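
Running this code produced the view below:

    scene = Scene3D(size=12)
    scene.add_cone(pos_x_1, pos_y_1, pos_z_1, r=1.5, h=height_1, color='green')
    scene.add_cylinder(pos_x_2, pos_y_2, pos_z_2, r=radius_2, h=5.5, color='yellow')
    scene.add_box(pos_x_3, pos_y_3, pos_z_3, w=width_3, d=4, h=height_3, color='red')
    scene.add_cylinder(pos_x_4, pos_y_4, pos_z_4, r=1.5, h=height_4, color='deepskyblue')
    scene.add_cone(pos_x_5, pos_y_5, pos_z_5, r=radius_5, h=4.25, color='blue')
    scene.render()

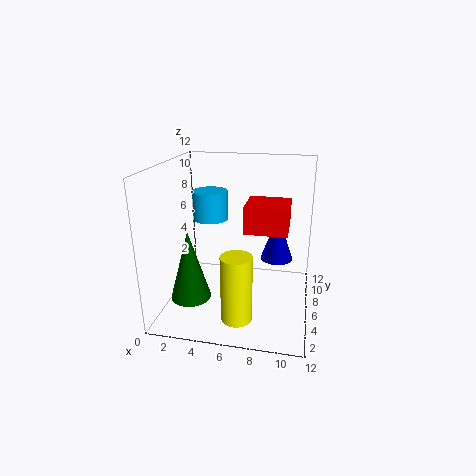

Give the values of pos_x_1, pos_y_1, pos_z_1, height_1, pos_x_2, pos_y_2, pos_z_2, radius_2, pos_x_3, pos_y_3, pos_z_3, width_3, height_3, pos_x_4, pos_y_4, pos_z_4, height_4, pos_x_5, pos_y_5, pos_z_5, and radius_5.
pos_x_1 = 3.25; pos_y_1 = 1.75; pos_z_1 = 2.75; height_1 = 5.25; pos_x_2 = 6.5; pos_y_2 = 3; pos_z_2 = 0.25; radius_2 = 1.25; pos_x_3 = 6; pos_y_3 = 8; pos_z_3 = 5.5; width_3 = 4; height_3 = 2.5; pos_x_4 = 3.25; pos_y_4 = 7.5; pos_z_4 = 7; height_4 = 2.5; pos_x_5 = 9; pos_y_5 = 9.5; pos_z_5 = 2.75; radius_5 = 1.5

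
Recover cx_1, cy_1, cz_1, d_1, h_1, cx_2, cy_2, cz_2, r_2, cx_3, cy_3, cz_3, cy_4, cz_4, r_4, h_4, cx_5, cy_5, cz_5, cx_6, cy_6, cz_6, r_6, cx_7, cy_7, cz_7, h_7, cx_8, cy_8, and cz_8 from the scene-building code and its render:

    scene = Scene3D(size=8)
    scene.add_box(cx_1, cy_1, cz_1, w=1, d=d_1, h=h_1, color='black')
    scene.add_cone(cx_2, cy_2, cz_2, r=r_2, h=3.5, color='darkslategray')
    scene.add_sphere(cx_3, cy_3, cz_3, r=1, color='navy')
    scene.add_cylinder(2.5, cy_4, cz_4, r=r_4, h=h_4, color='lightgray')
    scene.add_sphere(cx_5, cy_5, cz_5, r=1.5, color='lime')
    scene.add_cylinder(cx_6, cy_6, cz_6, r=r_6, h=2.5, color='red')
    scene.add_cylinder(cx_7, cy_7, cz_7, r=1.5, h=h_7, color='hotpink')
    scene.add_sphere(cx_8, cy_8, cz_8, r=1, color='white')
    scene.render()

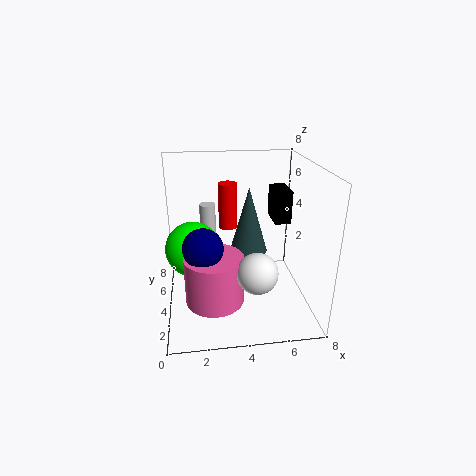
cx_1 = 6.5; cy_1 = 5.5; cz_1 = 4; d_1 = 2; h_1 = 2; cx_2 = 4.5; cy_2 = 3.5; cz_2 = 3.5; r_2 = 1; cx_3 = 2; cy_3 = 2; cz_3 = 4.5; cy_4 = 7; cz_4 = 3; r_4 = 0.5; h_4 = 2; cx_5 = 1.5; cy_5 = 4; cz_5 = 3.5; cx_6 = 3.5; cy_6 = 4.5; cz_6 = 4.5; r_6 = 0.5; cx_7 = 2.5; cy_7 = 2; cz_7 = 1.5; h_7 = 2.5; cx_8 = 4.5; cy_8 = 1; cz_8 = 3.5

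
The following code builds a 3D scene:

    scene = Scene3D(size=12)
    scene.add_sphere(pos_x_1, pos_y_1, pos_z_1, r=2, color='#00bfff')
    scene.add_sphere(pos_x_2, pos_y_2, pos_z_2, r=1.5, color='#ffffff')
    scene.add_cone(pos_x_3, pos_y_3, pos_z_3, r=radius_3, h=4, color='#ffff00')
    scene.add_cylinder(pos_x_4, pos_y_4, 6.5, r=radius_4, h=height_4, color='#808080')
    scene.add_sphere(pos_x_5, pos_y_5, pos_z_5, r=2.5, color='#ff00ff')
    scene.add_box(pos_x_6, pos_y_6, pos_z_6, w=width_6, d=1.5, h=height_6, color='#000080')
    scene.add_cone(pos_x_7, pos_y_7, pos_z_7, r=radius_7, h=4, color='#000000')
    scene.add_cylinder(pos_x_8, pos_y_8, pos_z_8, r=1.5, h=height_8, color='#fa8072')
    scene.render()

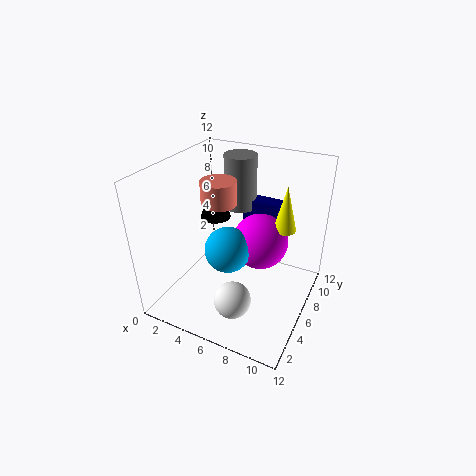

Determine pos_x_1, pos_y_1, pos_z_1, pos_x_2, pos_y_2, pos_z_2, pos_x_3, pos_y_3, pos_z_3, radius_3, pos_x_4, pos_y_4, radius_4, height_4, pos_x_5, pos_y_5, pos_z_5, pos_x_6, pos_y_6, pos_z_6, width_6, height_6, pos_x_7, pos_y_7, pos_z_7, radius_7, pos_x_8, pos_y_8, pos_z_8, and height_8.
pos_x_1 = 5; pos_y_1 = 6; pos_z_1 = 4.5; pos_x_2 = 7; pos_y_2 = 3; pos_z_2 = 2; pos_x_3 = 9; pos_y_3 = 9; pos_z_3 = 6; radius_3 = 1; pos_x_4 = 4; pos_y_4 = 10.5; radius_4 = 1.5; height_4 = 5; pos_x_5 = 7; pos_y_5 = 8.5; pos_z_5 = 4.5; pos_x_6 = 4.5; pos_y_6 = 10; pos_z_6 = 5.5; width_6 = 3.5; height_6 = 2; pos_x_7 = 1.5; pos_y_7 = 10; pos_z_7 = 5; radius_7 = 1.5; pos_x_8 = 4; pos_y_8 = 6.5; pos_z_8 = 8.5; height_8 = 2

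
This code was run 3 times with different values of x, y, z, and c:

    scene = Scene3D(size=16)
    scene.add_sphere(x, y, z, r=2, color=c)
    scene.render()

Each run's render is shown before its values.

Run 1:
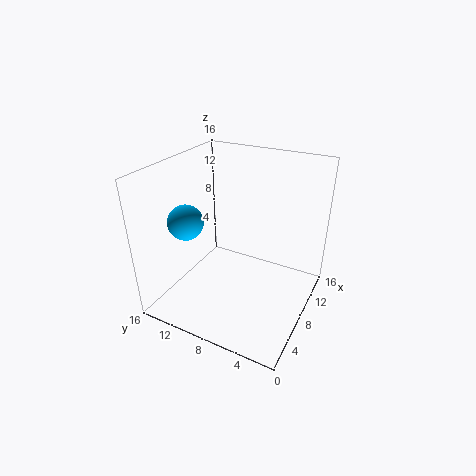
x = 6; y = 13.5; z = 9.5; c = 'deepskyblue'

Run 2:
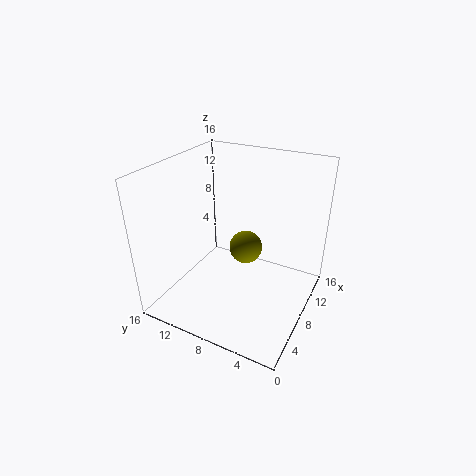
x = 11; y = 8.5; z = 5; c = 'olive'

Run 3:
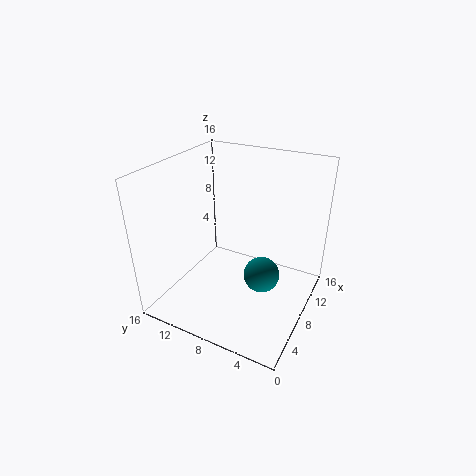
x = 8; y = 5; z = 4; c = 'teal'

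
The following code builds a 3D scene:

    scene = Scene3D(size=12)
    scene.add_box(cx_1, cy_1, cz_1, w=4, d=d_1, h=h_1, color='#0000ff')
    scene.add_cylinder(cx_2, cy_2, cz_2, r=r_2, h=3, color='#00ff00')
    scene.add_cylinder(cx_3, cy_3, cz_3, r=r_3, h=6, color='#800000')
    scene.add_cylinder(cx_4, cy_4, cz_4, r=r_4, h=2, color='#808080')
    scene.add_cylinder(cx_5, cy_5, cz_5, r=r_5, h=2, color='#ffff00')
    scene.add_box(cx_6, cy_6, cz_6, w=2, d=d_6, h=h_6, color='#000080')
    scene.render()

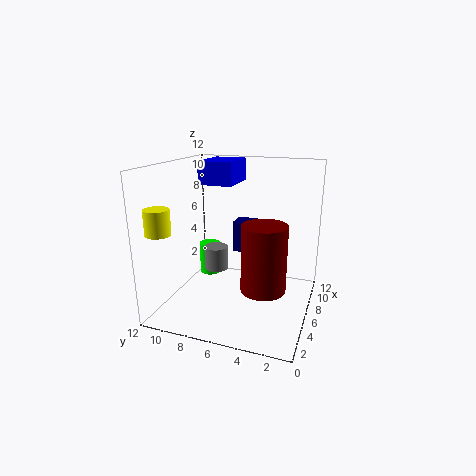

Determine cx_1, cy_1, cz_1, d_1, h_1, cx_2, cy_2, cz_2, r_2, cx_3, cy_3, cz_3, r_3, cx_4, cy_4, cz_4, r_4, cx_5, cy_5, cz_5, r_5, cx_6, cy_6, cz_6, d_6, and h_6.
cx_1 = 7
cy_1 = 7
cz_1 = 10
d_1 = 3
h_1 = 2
cx_2 = 9
cy_2 = 10
cz_2 = 1
r_2 = 1
cx_3 = 7
cy_3 = 4
cz_3 = 1
r_3 = 2
cx_4 = 6
cy_4 = 8
cz_4 = 3
r_4 = 1
cx_5 = 2
cy_5 = 11
cz_5 = 7
r_5 = 1
cx_6 = 10
cy_6 = 6
cz_6 = 3
d_6 = 2
h_6 = 3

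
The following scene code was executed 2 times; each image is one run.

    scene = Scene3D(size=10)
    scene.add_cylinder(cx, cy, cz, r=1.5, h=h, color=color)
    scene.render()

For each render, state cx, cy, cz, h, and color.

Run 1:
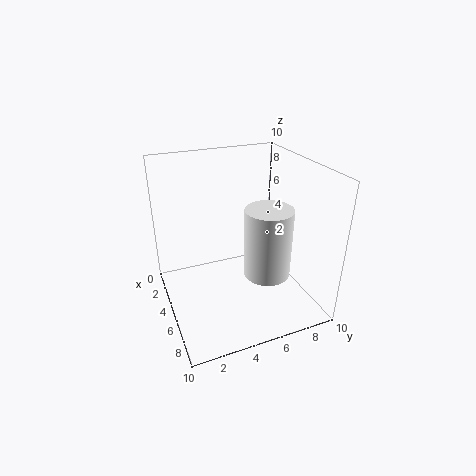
cx = 7.5
cy = 6
cz = 3.5
h = 4.5
color = 'white'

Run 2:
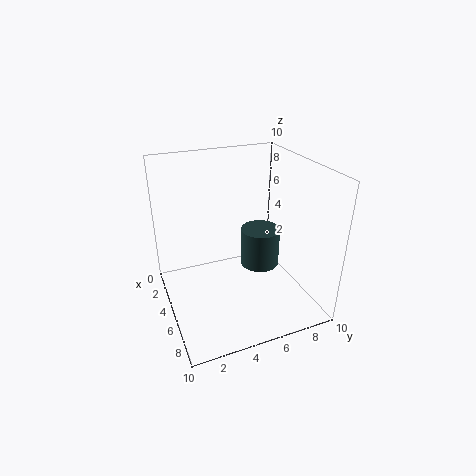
cx = 3.5
cy = 7.5
cz = 1.5
h = 3
color = 'darkslategray'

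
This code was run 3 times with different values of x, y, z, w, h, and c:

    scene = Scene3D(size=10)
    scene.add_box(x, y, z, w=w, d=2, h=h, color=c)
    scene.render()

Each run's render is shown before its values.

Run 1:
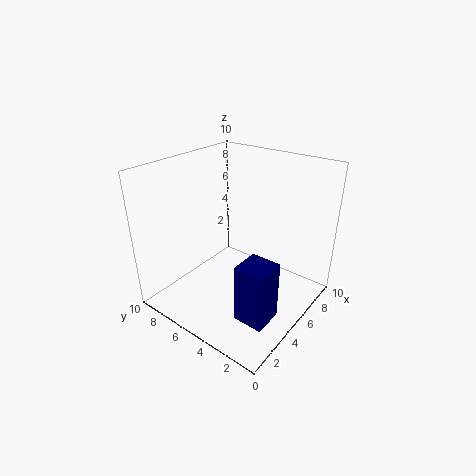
x = 2
y = 1
z = 1
w = 2
h = 4
c = 'navy'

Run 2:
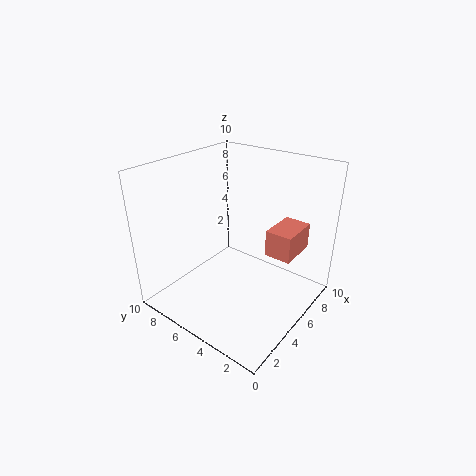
x = 7
y = 2
z = 3
w = 3
h = 2
c = 'salmon'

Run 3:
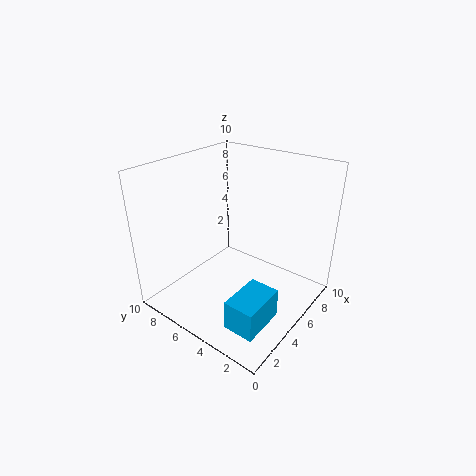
x = 1
y = 1
z = 1
w = 3
h = 2
c = 'deepskyblue'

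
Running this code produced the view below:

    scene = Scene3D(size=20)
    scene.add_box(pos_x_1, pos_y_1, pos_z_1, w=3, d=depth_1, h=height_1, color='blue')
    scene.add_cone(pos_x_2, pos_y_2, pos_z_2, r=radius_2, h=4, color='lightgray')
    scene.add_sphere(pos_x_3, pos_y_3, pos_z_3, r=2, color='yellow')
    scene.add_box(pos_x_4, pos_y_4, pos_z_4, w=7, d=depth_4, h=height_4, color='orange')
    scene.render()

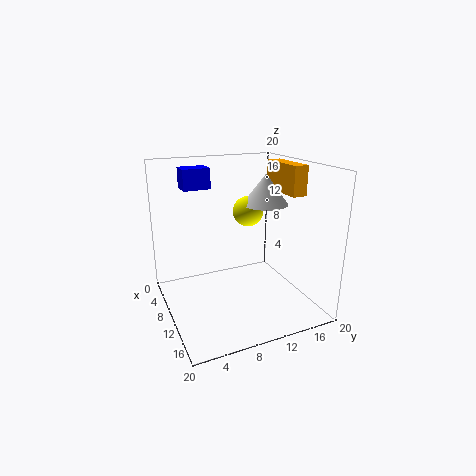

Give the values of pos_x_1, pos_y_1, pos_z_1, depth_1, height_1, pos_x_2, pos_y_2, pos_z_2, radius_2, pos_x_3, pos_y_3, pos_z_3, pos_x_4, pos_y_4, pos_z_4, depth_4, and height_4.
pos_x_1 = 2; pos_y_1 = 4; pos_z_1 = 16; depth_1 = 4; height_1 = 3; pos_x_2 = 12; pos_y_2 = 13; pos_z_2 = 15; radius_2 = 3; pos_x_3 = 11; pos_y_3 = 11; pos_z_3 = 14; pos_x_4 = 7; pos_y_4 = 16; pos_z_4 = 16; depth_4 = 2; height_4 = 4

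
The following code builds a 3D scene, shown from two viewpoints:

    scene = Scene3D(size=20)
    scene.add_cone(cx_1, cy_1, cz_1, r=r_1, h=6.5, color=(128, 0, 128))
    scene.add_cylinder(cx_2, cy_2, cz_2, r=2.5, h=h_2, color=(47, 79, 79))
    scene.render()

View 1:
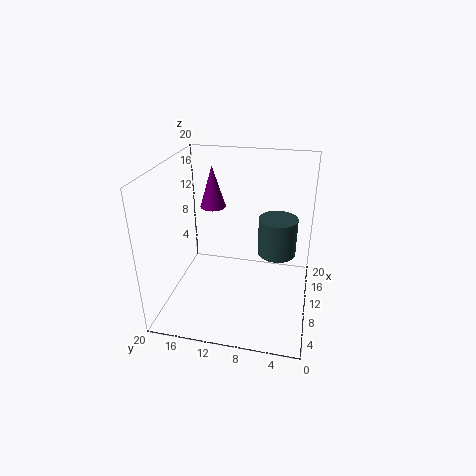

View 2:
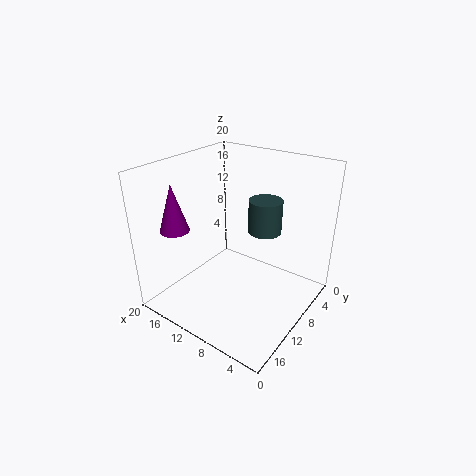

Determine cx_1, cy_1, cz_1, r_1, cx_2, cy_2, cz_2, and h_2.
cx_1 = 16.5, cy_1 = 15.5, cz_1 = 11.5, r_1 = 2, cx_2 = 9, cy_2 = 4.5, cz_2 = 9, h_2 = 5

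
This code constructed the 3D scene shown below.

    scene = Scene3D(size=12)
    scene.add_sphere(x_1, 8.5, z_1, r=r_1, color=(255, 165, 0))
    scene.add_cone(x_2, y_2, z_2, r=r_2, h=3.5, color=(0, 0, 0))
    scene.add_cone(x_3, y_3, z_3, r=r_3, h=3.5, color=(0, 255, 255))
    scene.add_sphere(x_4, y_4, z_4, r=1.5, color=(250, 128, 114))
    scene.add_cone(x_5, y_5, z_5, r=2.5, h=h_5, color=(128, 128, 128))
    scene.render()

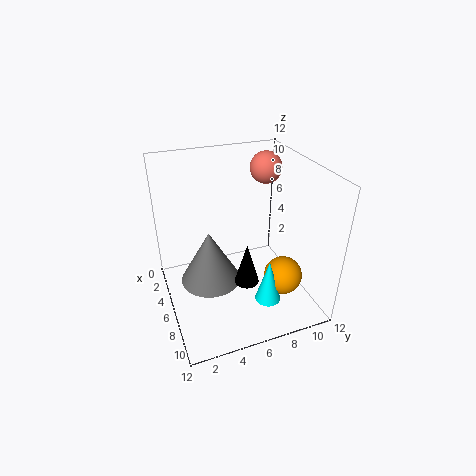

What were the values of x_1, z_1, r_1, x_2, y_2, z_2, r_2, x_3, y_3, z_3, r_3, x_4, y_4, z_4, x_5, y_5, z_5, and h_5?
x_1 = 9.5, z_1 = 4, r_1 = 1.5, x_2 = 8, y_2 = 6, z_2 = 3, r_2 = 1, x_3 = 10, y_3 = 7, z_3 = 2.5, r_3 = 1, x_4 = 1.5, y_4 = 10.5, z_4 = 10, x_5 = 6, y_5 = 3.5, z_5 = 2.5, h_5 = 4.5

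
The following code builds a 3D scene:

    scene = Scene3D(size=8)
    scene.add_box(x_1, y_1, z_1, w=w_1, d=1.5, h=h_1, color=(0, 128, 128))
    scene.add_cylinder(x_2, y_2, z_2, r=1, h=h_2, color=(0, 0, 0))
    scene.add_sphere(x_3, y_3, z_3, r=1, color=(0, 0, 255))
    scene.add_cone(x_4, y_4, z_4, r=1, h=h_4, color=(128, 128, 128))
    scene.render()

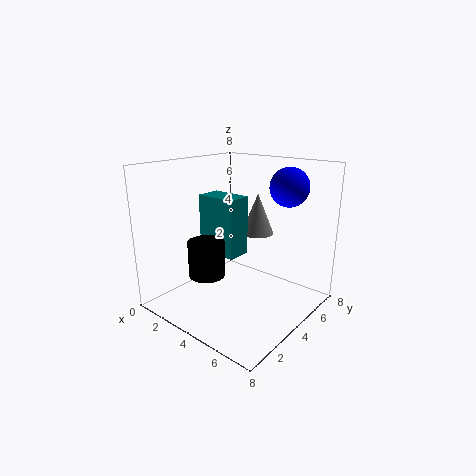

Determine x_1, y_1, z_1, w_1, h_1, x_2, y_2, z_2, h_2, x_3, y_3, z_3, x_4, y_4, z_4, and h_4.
x_1 = 1
y_1 = 4
z_1 = 2.5
w_1 = 2.5
h_1 = 3.5
x_2 = 3
y_2 = 2.5
z_2 = 2
h_2 = 2
x_3 = 6.5
y_3 = 5
z_3 = 7
x_4 = 3.5
y_4 = 6.5
z_4 = 3.5
h_4 = 2.5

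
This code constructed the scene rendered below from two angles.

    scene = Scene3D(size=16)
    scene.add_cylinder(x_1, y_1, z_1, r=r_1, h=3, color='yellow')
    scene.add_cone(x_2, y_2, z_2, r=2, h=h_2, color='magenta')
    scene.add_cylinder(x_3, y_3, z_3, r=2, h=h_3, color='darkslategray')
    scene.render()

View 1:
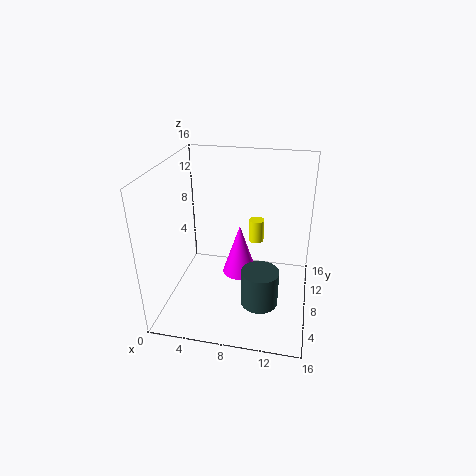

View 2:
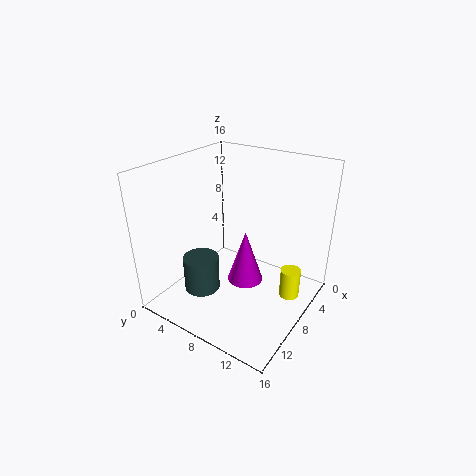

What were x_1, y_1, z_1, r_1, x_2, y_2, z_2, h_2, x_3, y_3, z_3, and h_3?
x_1 = 9; y_1 = 15; z_1 = 4; r_1 = 1; x_2 = 8; y_2 = 9; z_2 = 3; h_2 = 6; x_3 = 11; y_3 = 5; z_3 = 2; h_3 = 4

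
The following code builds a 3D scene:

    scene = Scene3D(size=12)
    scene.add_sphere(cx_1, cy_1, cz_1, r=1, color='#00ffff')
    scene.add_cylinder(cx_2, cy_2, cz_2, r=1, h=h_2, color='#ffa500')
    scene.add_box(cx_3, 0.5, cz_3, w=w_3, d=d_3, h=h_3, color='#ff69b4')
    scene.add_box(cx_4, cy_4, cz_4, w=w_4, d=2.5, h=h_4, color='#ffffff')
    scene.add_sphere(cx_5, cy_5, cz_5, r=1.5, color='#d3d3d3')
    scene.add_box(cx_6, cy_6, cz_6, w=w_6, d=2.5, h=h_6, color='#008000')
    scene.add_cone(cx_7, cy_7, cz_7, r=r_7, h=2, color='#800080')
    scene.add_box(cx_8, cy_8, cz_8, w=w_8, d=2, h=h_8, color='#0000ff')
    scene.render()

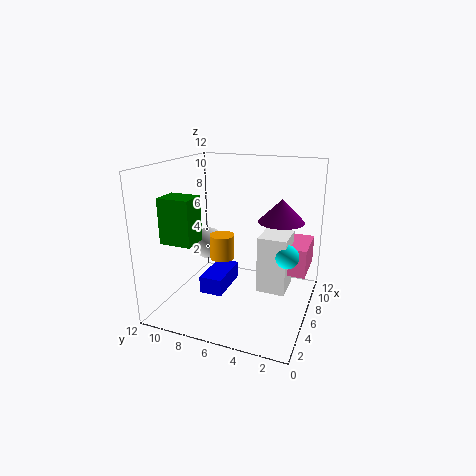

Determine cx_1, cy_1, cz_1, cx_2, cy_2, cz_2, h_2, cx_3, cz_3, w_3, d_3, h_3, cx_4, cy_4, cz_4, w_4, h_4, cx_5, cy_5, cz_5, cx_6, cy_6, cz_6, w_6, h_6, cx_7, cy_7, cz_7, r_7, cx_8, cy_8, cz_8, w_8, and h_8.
cx_1 = 7; cy_1 = 2; cz_1 = 4.5; cx_2 = 5; cy_2 = 7; cz_2 = 4.5; h_2 = 2; cx_3 = 7.5; cz_3 = 2.5; w_3 = 4; d_3 = 3.5; h_3 = 2.5; cx_4 = 6.5; cy_4 = 2; cz_4 = 1; w_4 = 3; h_4 = 5; cx_5 = 8.5; cy_5 = 10; cz_5 = 4; cx_6 = 1.5; cy_6 = 8; cz_6 = 6.5; w_6 = 2; h_6 = 3.5; cx_7 = 8.5; cy_7 = 3; cz_7 = 7; r_7 = 2; cx_8 = 4.5; cy_8 = 7; cz_8 = 1; w_8 = 4; h_8 = 1.5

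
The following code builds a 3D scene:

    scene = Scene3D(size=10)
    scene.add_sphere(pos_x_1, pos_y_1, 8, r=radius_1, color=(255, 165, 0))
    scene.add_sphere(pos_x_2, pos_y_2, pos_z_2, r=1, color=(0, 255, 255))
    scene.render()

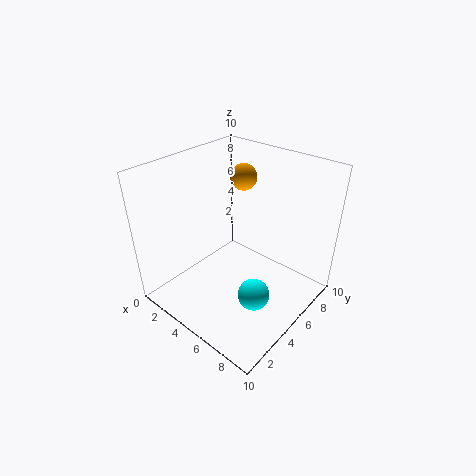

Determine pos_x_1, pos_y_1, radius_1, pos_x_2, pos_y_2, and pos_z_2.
pos_x_1 = 3
pos_y_1 = 8
radius_1 = 1
pos_x_2 = 8
pos_y_2 = 3
pos_z_2 = 3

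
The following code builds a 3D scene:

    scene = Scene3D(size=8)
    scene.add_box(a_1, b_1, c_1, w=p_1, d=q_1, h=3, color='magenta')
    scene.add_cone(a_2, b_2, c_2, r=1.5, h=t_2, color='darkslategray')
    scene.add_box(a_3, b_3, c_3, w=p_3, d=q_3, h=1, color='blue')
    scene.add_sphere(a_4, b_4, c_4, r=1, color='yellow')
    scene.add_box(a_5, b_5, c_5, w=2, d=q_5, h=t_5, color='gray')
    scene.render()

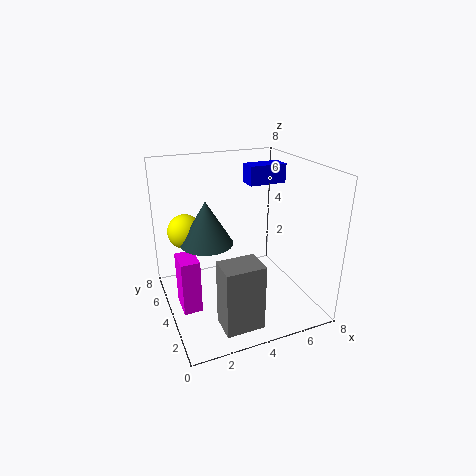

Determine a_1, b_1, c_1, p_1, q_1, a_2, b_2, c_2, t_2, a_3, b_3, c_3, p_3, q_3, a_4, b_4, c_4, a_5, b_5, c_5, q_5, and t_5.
a_1 = 0.5; b_1 = 3; c_1 = 0.5; p_1 = 1; q_1 = 1.5; a_2 = 2.5; b_2 = 5; c_2 = 3.5; t_2 = 2.5; a_3 = 4.5; b_3 = 3.5; c_3 = 7; p_3 = 2; q_3 = 1; a_4 = 1.5; b_4 = 6; c_4 = 4; a_5 = 2; b_5 = 0.5; c_5 = 0.5; q_5 = 1.5; t_5 = 3.5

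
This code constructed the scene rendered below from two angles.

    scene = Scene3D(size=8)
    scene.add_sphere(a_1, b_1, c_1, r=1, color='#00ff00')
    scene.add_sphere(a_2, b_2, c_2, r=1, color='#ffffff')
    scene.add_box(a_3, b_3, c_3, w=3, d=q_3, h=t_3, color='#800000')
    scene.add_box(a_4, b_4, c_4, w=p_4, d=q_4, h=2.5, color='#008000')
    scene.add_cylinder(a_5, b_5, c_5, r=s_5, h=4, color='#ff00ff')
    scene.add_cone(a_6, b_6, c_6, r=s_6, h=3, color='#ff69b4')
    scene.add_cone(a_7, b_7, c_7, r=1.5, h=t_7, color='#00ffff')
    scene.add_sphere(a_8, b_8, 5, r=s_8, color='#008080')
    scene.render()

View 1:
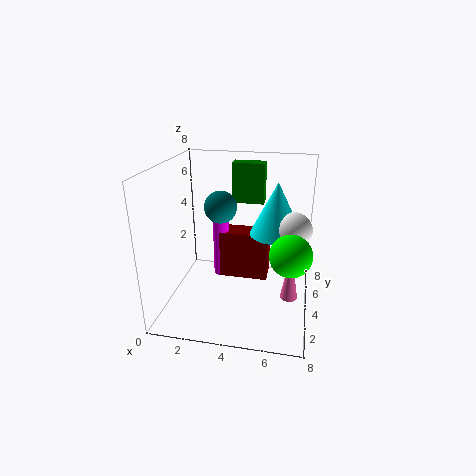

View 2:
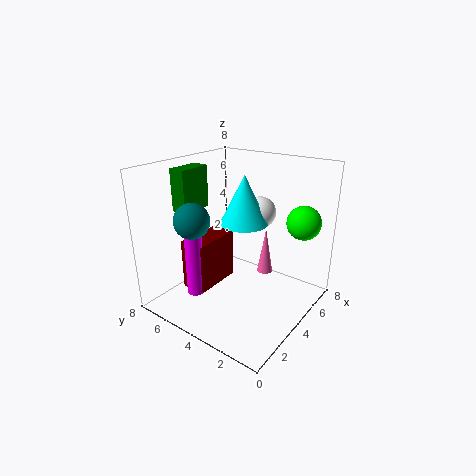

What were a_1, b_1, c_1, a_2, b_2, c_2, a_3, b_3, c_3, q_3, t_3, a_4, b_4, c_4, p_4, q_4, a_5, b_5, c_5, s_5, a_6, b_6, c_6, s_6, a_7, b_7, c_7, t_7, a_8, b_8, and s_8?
a_1 = 7; b_1 = 1.5; c_1 = 4.5; a_2 = 7; b_2 = 4.5; c_2 = 4.5; a_3 = 2.5; b_3 = 5.5; c_3 = 0.5; q_3 = 1.5; t_3 = 3; a_4 = 3; b_4 = 7; c_4 = 5; p_4 = 2; q_4 = 1; a_5 = 2.5; b_5 = 6; c_5 = 0.5; s_5 = 0.5; a_6 = 7; b_6 = 4; c_6 = 0.5; s_6 = 0.5; a_7 = 6; b_7 = 5; c_7 = 4; t_7 = 3; a_8 = 2.5; b_8 = 6; s_8 = 1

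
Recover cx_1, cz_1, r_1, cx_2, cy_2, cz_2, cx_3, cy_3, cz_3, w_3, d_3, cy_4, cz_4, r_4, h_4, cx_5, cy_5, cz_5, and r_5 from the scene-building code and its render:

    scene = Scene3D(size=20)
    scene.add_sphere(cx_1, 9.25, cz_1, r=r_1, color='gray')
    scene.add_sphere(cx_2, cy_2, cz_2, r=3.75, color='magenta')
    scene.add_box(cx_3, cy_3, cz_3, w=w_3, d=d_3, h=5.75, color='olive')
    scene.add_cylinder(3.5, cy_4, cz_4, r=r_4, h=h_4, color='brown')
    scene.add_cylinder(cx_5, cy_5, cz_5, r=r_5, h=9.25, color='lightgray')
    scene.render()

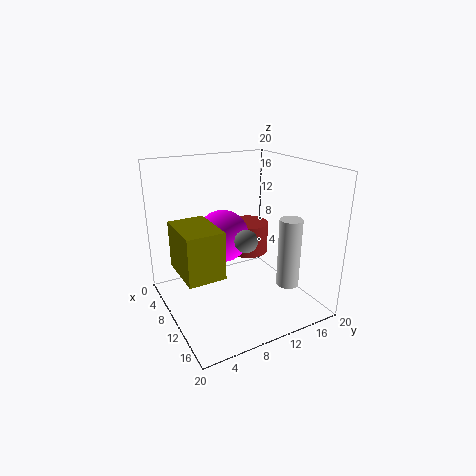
cx_1 = 13.5; cz_1 = 11; r_1 = 1.5; cx_2 = 7.25; cy_2 = 9; cz_2 = 9.5; cx_3 = 10.25; cy_3 = 0.25; cz_3 = 8.5; w_3 = 6.5; d_3 = 4.5; cy_4 = 15.5; cz_4 = 4.25; r_4 = 3.25; h_4 = 5; cx_5 = 15.75; cy_5 = 14.5; cz_5 = 4.5; r_5 = 1.5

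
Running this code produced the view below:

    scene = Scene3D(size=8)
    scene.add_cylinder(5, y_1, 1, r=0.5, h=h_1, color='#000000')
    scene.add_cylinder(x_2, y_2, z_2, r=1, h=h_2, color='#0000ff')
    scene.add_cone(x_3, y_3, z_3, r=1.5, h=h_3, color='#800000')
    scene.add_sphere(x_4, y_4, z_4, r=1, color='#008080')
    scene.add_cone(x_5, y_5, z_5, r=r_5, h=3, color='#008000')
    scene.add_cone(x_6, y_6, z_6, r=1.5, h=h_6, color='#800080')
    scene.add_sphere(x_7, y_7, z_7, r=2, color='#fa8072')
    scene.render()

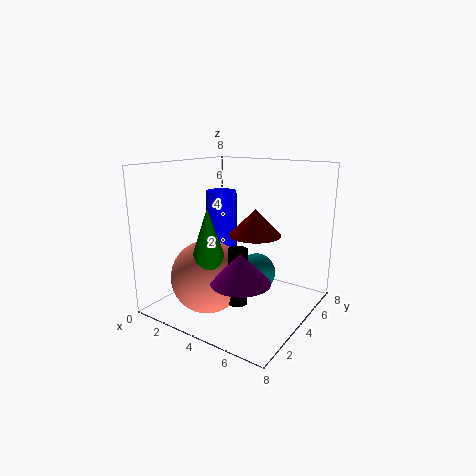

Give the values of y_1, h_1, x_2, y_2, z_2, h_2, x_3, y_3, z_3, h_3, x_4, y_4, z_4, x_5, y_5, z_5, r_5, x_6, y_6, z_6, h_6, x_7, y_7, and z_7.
y_1 = 2.5, h_1 = 3, x_2 = 1, y_2 = 6.5, z_2 = 2, h_2 = 4, x_3 = 4.5, y_3 = 5, z_3 = 4, h_3 = 1.5, x_4 = 5.5, y_4 = 3.5, z_4 = 2.5, x_5 = 3.5, y_5 = 2, z_5 = 3, r_5 = 1, x_6 = 5.5, y_6 = 2, z_6 = 2.5, h_6 = 1.5, x_7 = 3, y_7 = 2.5, z_7 = 2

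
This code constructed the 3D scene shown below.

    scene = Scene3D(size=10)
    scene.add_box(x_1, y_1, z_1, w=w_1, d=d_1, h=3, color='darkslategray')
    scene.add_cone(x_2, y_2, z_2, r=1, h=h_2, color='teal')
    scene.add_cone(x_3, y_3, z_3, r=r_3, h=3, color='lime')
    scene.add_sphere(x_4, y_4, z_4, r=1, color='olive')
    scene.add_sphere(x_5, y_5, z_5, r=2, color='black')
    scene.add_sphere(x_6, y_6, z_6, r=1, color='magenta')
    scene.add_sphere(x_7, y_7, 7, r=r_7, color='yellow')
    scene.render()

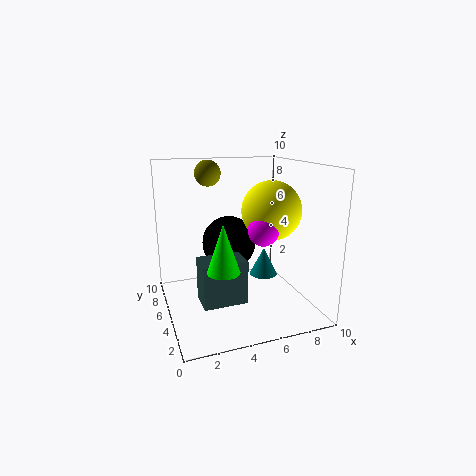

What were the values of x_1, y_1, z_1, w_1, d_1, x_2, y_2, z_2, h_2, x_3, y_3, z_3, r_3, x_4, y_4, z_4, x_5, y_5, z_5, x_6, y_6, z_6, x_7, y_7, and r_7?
x_1 = 2
y_1 = 3
z_1 = 1
w_1 = 3
d_1 = 2
x_2 = 7
y_2 = 5
z_2 = 2
h_2 = 2
x_3 = 3
y_3 = 2
z_3 = 4
r_3 = 1
x_4 = 4
y_4 = 9
z_4 = 9
x_5 = 5
y_5 = 7
z_5 = 4
x_6 = 6
y_6 = 3
z_6 = 6
x_7 = 7
y_7 = 4
r_7 = 2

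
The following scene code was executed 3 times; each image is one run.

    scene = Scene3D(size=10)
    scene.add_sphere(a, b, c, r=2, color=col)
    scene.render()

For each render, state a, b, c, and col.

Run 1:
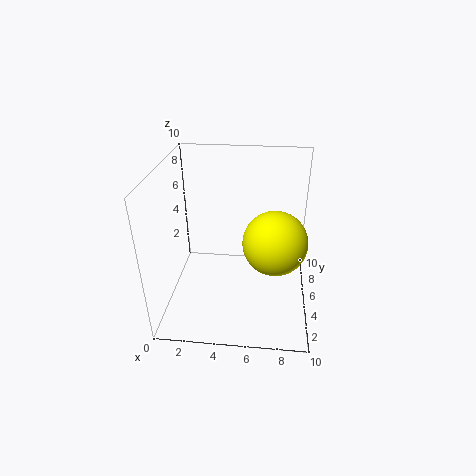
a = 7.5
b = 3
c = 6
col = 'yellow'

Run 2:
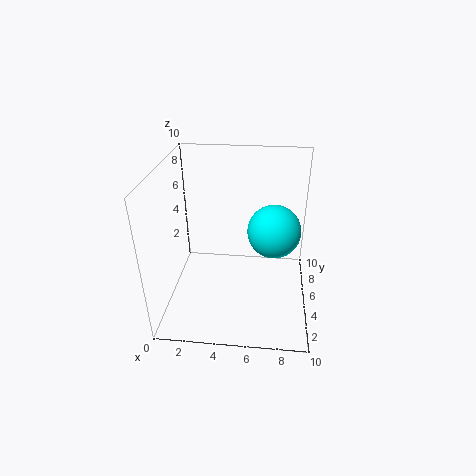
a = 7.5
b = 7
c = 4.5
col = 'cyan'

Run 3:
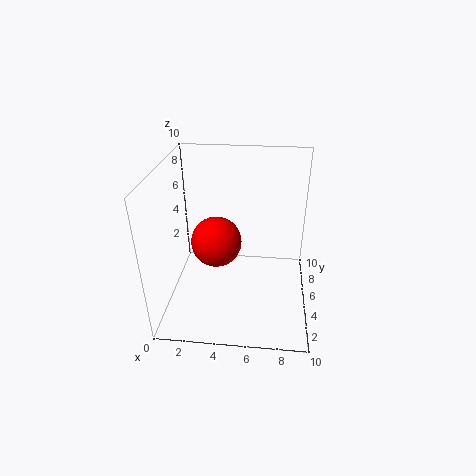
a = 3
b = 7.5
c = 3
col = 'red'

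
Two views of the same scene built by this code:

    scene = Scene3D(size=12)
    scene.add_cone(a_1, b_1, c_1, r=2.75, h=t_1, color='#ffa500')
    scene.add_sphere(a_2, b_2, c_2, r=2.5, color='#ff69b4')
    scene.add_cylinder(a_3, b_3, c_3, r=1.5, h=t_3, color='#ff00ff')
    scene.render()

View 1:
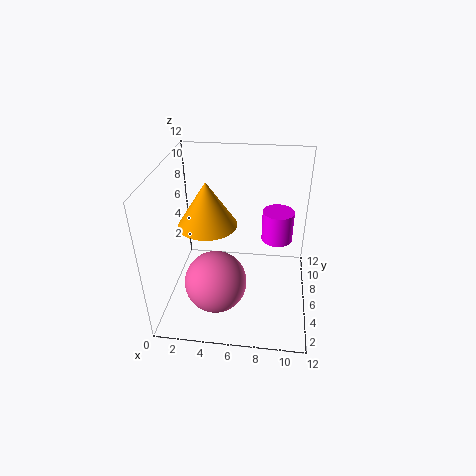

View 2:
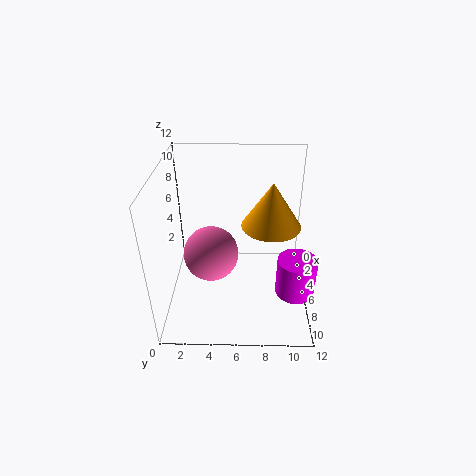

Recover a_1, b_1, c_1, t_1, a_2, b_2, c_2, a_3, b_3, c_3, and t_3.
a_1 = 2.75; b_1 = 9; c_1 = 5.25; t_1 = 4.25; a_2 = 4.5; b_2 = 3.5; c_2 = 3.25; a_3 = 9.25; b_3 = 10.5; c_3 = 3.25; t_3 = 3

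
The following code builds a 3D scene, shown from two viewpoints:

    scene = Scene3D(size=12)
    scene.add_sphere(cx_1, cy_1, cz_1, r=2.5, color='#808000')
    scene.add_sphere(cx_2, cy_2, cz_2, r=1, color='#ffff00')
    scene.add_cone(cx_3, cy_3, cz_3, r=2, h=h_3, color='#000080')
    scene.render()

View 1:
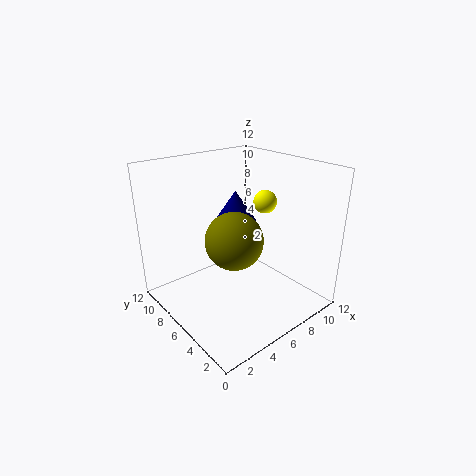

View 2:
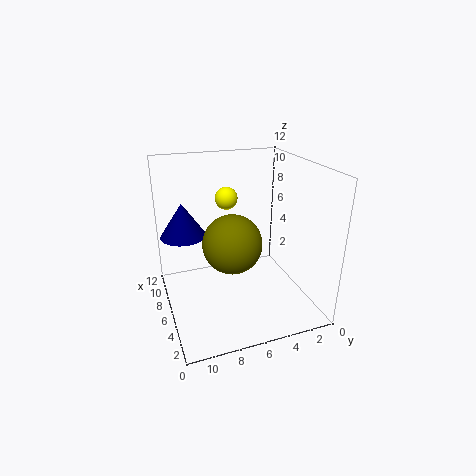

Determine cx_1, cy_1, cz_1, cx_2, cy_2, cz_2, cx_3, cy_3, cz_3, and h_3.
cx_1 = 6
cy_1 = 6.5
cz_1 = 5.5
cx_2 = 9
cy_2 = 6
cz_2 = 8.5
cx_3 = 9
cy_3 = 10
cz_3 = 5.5
h_3 = 3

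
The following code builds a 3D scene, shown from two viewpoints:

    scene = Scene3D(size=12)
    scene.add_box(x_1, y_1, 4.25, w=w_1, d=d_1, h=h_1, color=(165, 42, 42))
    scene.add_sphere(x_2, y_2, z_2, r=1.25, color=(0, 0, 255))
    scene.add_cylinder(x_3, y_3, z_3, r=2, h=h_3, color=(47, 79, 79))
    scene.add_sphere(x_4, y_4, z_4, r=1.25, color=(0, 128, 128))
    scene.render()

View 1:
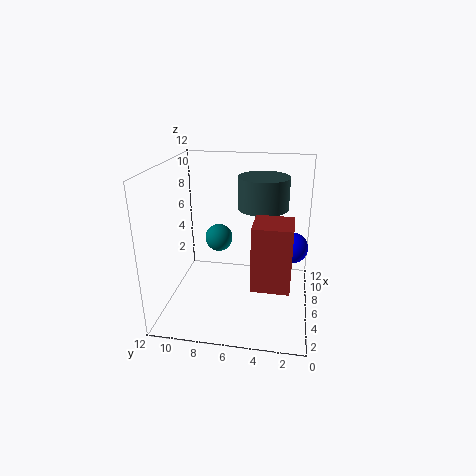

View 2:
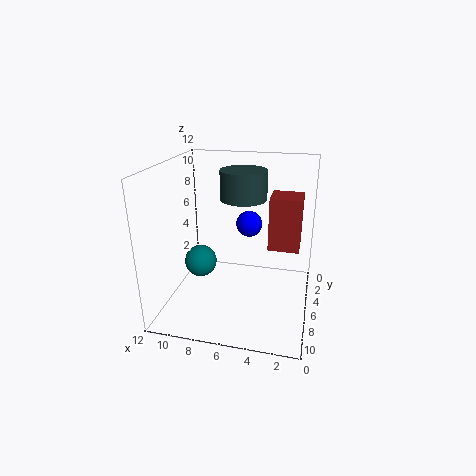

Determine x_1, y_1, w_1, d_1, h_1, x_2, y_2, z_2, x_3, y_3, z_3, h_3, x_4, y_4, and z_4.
x_1 = 1
y_1 = 1.5
w_1 = 2.75
d_1 = 2.75
h_1 = 4.75
x_2 = 6
y_2 = 1.5
z_2 = 5.5
x_3 = 6
y_3 = 4
z_3 = 8.75
h_3 = 2.5
x_4 = 8.5
y_4 = 8.25
z_4 = 4.75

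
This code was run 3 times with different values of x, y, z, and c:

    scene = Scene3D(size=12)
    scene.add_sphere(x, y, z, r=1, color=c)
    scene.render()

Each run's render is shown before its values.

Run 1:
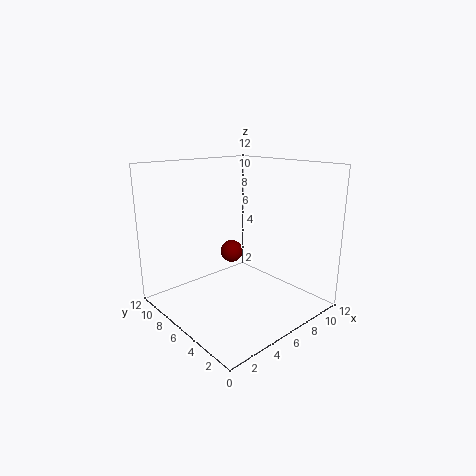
x = 7, y = 8, z = 4, c = 'maroon'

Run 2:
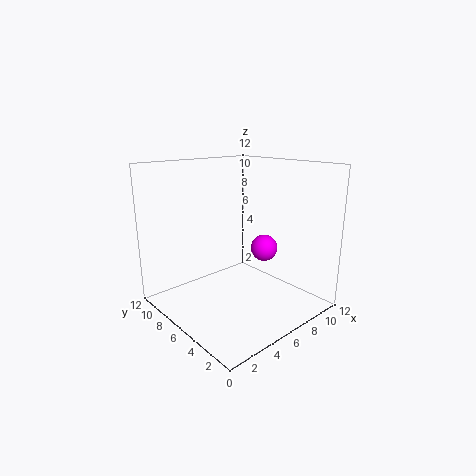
x = 6, y = 3, z = 6, c = 'magenta'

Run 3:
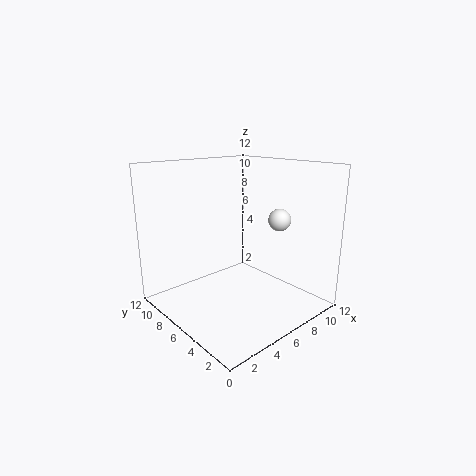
x = 10, y = 5, z = 7, c = 'white'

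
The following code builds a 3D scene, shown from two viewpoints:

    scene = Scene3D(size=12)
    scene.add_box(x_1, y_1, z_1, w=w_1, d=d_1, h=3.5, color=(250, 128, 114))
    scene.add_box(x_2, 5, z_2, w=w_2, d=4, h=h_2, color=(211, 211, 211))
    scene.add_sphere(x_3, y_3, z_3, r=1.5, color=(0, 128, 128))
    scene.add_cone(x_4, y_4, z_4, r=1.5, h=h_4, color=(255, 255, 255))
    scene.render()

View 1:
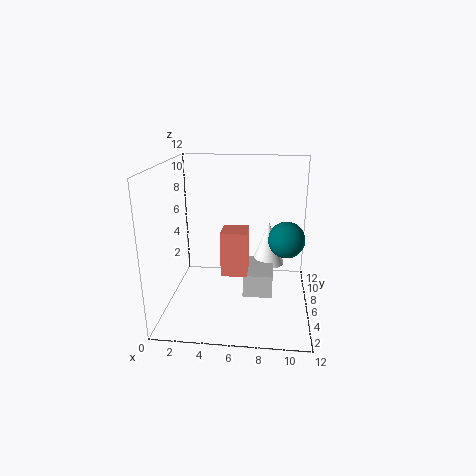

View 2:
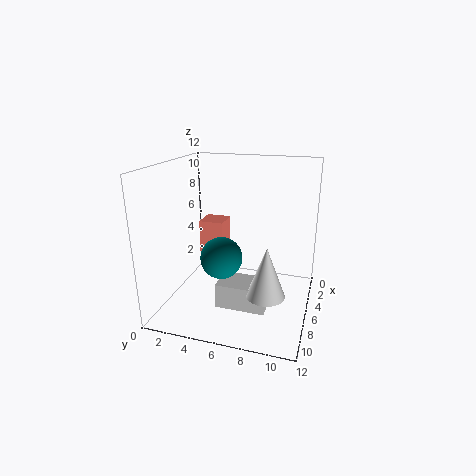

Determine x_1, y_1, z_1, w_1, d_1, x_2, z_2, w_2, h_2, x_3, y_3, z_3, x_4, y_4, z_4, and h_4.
x_1 = 5
y_1 = 3
z_1 = 4
w_1 = 2
d_1 = 2
x_2 = 6.5
z_2 = 1
w_2 = 2.5
h_2 = 2
x_3 = 10
y_3 = 6
z_3 = 6
x_4 = 8.5
y_4 = 9
z_4 = 2.5
h_4 = 4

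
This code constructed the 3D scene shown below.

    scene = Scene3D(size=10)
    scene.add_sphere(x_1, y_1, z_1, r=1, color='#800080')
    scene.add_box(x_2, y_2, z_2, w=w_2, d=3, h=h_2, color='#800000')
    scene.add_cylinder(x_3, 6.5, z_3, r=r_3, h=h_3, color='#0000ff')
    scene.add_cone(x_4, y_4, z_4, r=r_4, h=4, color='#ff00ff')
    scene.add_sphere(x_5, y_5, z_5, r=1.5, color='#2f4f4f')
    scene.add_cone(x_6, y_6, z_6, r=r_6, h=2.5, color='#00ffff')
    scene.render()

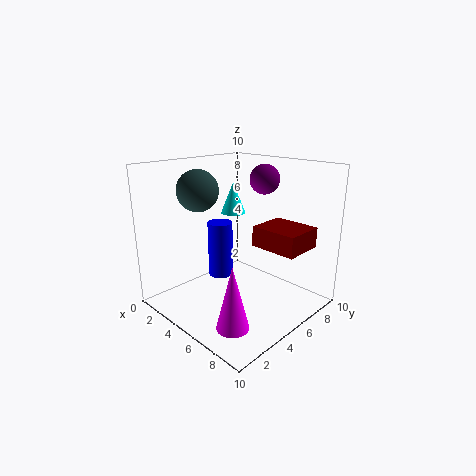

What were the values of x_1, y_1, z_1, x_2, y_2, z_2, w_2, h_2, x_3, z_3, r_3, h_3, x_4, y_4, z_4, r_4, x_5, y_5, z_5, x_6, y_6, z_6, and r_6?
x_1 = 6
y_1 = 6.5
z_1 = 9
x_2 = 5
y_2 = 6.5
z_2 = 4
w_2 = 3.5
h_2 = 1.5
x_3 = 1.5
z_3 = 0.5
r_3 = 1
h_3 = 4.5
x_4 = 8
y_4 = 1.5
z_4 = 1
r_4 = 1
x_5 = 2
y_5 = 4
z_5 = 8
x_6 = 1.5
y_6 = 8
z_6 = 5.5
r_6 = 1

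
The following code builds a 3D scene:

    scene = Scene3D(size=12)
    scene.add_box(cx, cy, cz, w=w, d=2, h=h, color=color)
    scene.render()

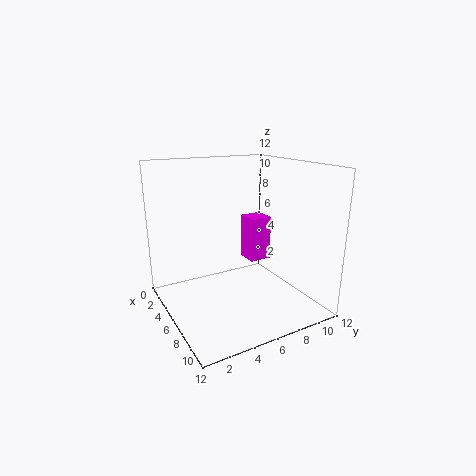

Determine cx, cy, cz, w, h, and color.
cx = 3, cy = 8, cz = 3, w = 2, h = 4, color = 'magenta'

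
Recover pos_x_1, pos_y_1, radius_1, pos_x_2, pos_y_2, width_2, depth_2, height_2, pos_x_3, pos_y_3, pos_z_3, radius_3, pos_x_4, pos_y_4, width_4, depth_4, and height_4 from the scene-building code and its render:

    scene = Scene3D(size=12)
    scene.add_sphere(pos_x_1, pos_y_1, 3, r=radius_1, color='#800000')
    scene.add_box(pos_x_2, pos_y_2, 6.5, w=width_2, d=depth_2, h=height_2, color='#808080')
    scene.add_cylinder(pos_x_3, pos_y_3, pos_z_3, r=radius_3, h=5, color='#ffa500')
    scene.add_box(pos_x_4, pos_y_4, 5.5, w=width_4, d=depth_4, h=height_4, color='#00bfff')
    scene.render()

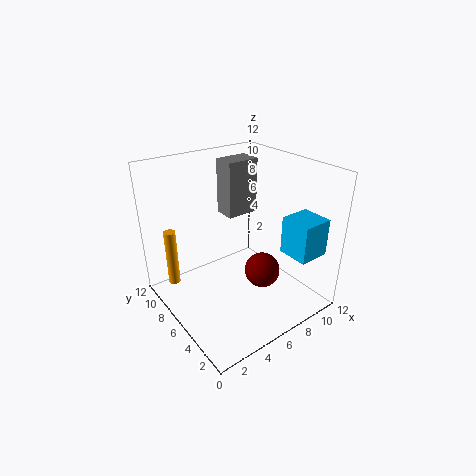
pos_x_1 = 7.5; pos_y_1 = 4.5; radius_1 = 1.5; pos_x_2 = 7; pos_y_2 = 8.5; width_2 = 3; depth_2 = 2; height_2 = 5; pos_x_3 = 1.5; pos_y_3 = 9.5; pos_z_3 = 1.5; radius_3 = 0.5; pos_x_4 = 8; pos_y_4 = 0.5; width_4 = 2.5; depth_4 = 2.5; height_4 = 3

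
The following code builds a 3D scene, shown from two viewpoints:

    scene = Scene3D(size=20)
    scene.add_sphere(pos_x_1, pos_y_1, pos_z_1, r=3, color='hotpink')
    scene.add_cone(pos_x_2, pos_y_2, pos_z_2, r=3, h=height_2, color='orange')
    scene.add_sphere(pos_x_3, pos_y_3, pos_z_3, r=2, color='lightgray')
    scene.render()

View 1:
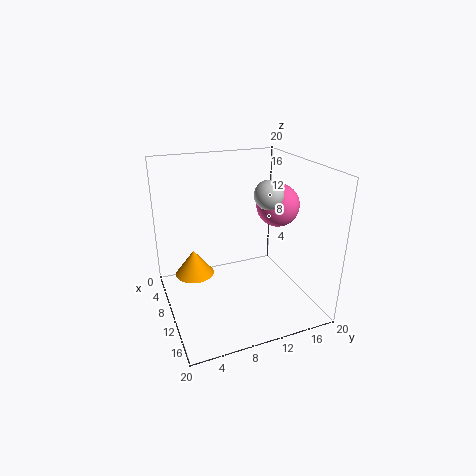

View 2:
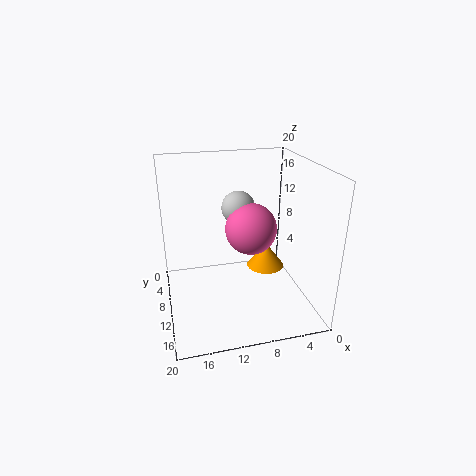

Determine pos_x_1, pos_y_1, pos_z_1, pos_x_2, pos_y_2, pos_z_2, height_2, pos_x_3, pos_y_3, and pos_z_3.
pos_x_1 = 10, pos_y_1 = 16, pos_z_1 = 14, pos_x_2 = 4, pos_y_2 = 5, pos_z_2 = 2, height_2 = 4, pos_x_3 = 11, pos_y_3 = 14, pos_z_3 = 16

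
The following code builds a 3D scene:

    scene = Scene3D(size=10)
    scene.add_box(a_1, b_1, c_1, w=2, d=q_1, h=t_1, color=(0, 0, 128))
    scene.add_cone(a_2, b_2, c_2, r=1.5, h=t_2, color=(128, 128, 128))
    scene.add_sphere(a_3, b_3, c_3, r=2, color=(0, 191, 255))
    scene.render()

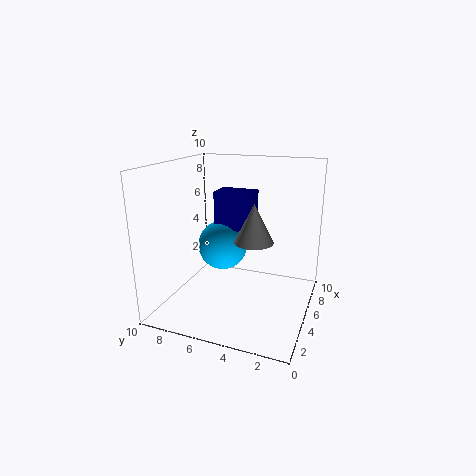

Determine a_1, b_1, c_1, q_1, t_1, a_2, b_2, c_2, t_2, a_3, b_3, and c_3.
a_1 = 7.5; b_1 = 5; c_1 = 4.5; q_1 = 3; t_1 = 3; a_2 = 7; b_2 = 4.5; c_2 = 4; t_2 = 3; a_3 = 8; b_3 = 7.5; c_3 = 3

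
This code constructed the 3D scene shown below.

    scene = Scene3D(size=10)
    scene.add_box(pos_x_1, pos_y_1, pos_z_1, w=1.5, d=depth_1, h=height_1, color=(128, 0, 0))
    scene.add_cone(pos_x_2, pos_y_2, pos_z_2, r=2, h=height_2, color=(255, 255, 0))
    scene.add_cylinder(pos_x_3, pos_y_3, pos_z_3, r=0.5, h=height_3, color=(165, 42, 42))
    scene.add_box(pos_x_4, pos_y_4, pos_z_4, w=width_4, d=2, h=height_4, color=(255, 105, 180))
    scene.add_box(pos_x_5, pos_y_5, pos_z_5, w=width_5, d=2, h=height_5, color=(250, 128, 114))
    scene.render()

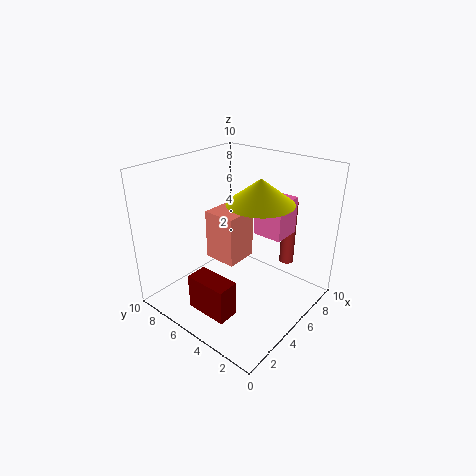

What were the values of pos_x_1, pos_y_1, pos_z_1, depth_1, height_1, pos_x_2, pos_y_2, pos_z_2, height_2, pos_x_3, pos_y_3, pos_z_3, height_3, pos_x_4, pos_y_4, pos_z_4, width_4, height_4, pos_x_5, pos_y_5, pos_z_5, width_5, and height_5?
pos_x_1 = 1.5, pos_y_1 = 3.5, pos_z_1 = 0.5, depth_1 = 3, height_1 = 2.5, pos_x_2 = 4, pos_y_2 = 2.5, pos_z_2 = 8.5, height_2 = 1.5, pos_x_3 = 7.5, pos_y_3 = 2.5, pos_z_3 = 3, height_3 = 4.5, pos_x_4 = 5.5, pos_y_4 = 2, pos_z_4 = 5.5, width_4 = 2, height_4 = 2.5, pos_x_5 = 2, pos_y_5 = 3, pos_z_5 = 5, width_5 = 2, height_5 = 3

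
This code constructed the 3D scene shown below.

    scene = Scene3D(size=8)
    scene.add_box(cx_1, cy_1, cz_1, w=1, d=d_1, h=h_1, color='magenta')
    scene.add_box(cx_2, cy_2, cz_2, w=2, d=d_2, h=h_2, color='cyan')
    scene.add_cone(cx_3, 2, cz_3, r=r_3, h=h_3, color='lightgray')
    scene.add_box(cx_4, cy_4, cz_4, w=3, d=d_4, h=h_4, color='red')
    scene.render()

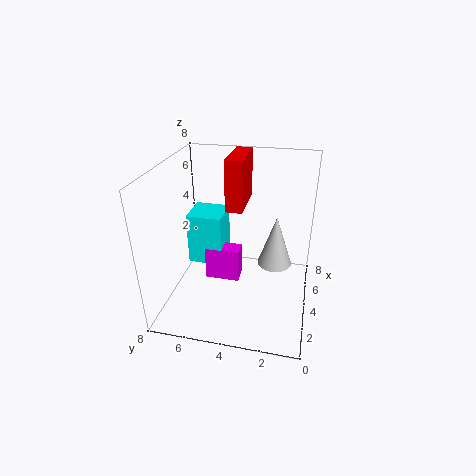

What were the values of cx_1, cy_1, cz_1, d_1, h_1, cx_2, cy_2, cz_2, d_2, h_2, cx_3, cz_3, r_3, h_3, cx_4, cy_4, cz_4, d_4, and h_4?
cx_1 = 4
cy_1 = 4
cz_1 = 1
d_1 = 2
h_1 = 2
cx_2 = 4
cy_2 = 5
cz_2 = 2
d_2 = 2
h_2 = 3
cx_3 = 5
cz_3 = 2
r_3 = 1
h_3 = 3
cx_4 = 5
cy_4 = 4
cz_4 = 5
d_4 = 1
h_4 = 3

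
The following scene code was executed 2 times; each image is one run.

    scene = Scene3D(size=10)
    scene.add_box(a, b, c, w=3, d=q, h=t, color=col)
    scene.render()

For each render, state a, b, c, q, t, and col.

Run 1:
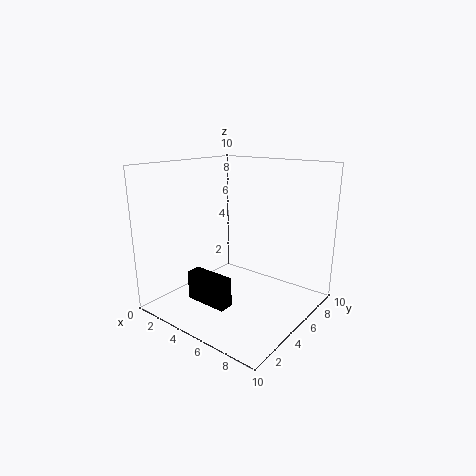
a = 3; b = 2; c = 1; q = 1; t = 2; col = 'black'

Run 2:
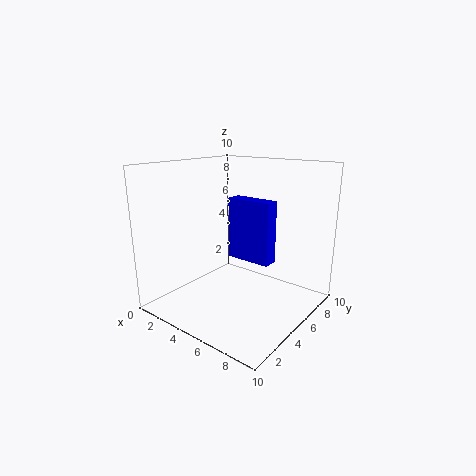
a = 5; b = 4; c = 4; q = 1; t = 4; col = 'blue'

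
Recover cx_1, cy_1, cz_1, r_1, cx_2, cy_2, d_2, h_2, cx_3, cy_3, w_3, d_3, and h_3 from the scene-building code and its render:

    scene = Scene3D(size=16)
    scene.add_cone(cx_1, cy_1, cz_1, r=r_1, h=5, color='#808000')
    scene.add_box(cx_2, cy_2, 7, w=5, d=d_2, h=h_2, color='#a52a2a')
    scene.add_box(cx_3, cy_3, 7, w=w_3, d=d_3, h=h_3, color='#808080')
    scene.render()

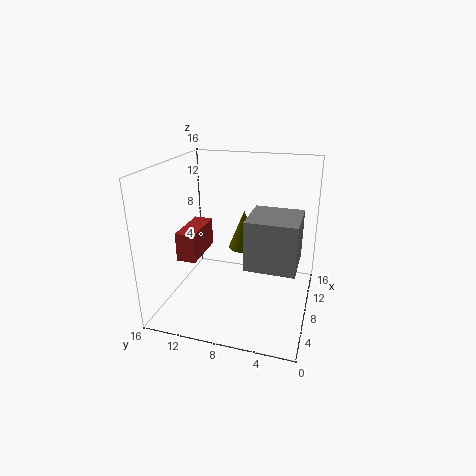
cx_1 = 14, cy_1 = 9, cz_1 = 4, r_1 = 2, cx_2 = 3, cy_2 = 11, d_2 = 2, h_2 = 3, cx_3 = 3, cy_3 = 1, w_3 = 5, d_3 = 5, h_3 = 5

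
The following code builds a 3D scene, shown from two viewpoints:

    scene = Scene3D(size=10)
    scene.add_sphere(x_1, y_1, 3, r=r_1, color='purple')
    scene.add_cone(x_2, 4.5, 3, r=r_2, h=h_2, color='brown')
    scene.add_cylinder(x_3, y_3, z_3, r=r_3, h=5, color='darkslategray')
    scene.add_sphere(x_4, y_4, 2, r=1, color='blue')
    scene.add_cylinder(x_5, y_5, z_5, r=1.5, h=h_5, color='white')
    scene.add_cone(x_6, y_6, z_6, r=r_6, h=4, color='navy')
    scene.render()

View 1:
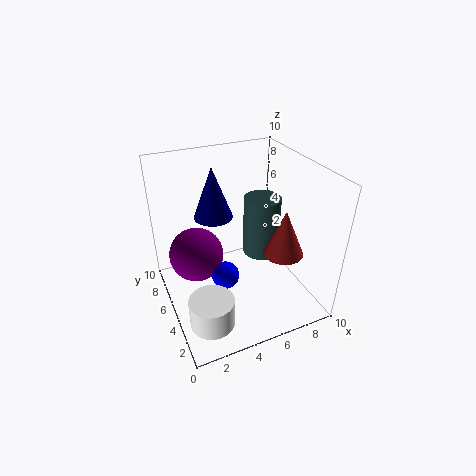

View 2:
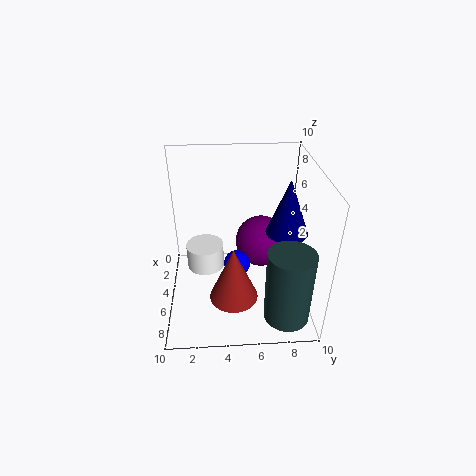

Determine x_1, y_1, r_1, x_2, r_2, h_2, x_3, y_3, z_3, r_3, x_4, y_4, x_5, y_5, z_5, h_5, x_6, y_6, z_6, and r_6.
x_1 = 2.5, y_1 = 7, r_1 = 2, x_2 = 8.5, r_2 = 1.5, h_2 = 3.5, x_3 = 8.5, y_3 = 8, z_3 = 1, r_3 = 1.5, x_4 = 4, y_4 = 5, x_5 = 2, y_5 = 2.5, z_5 = 0.5, h_5 = 2, x_6 = 4.5, y_6 = 8.5, z_6 = 5, r_6 = 1.5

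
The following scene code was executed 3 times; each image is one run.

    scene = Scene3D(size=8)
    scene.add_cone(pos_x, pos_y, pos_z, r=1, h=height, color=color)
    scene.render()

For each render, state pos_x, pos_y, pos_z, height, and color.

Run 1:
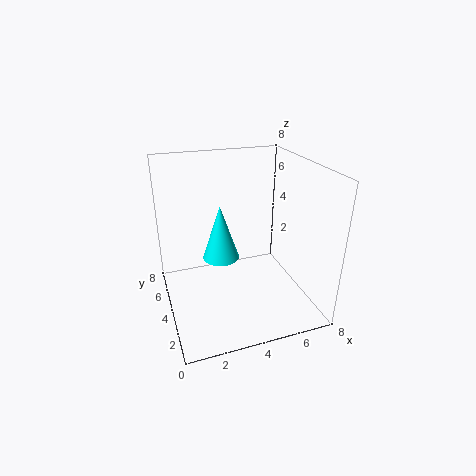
pos_x = 3; pos_y = 4; pos_z = 3; height = 3; color = 'cyan'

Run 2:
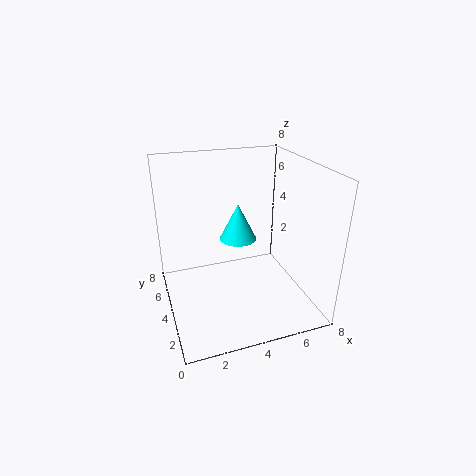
pos_x = 4; pos_y = 4; pos_z = 4; height = 2; color = 'cyan'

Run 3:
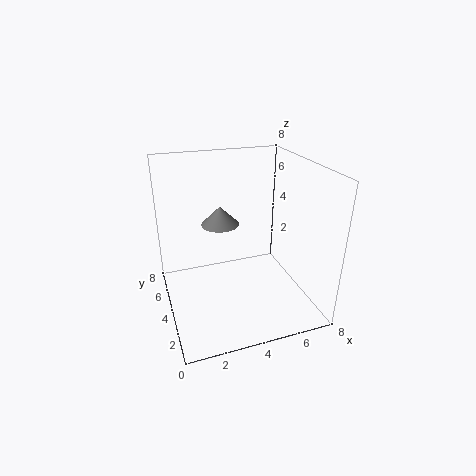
pos_x = 3; pos_y = 4; pos_z = 5; height = 1; color = 'gray'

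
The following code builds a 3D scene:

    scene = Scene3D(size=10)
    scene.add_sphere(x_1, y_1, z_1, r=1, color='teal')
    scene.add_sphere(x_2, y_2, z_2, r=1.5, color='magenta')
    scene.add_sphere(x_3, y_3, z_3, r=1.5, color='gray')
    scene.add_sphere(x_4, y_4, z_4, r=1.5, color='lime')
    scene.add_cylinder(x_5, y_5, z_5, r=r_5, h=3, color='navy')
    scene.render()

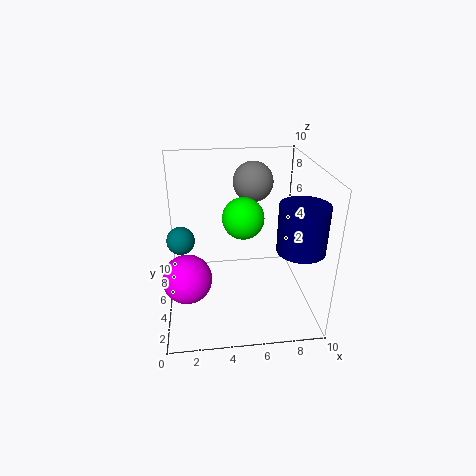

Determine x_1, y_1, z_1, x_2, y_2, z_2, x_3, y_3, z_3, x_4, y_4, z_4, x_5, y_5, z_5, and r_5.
x_1 = 1
y_1 = 6
z_1 = 4.5
x_2 = 1.5
y_2 = 2
z_2 = 4
x_3 = 6.5
y_3 = 8
z_3 = 8
x_4 = 5.5
y_4 = 6
z_4 = 6
x_5 = 8.5
y_5 = 2
z_5 = 5.5
r_5 = 1.5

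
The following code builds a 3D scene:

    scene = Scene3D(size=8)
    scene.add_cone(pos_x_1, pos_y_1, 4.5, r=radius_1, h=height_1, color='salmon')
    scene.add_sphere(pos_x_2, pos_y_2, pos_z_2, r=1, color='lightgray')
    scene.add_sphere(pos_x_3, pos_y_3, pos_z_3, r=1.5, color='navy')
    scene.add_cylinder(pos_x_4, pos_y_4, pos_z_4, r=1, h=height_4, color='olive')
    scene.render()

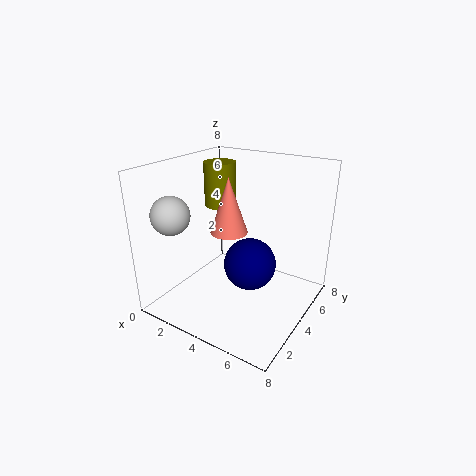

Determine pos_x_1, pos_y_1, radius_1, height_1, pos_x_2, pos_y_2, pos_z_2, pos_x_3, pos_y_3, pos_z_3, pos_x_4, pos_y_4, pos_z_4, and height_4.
pos_x_1 = 3.75; pos_y_1 = 3.5; radius_1 = 1; height_1 = 3; pos_x_2 = 1.75; pos_y_2 = 1.25; pos_z_2 = 5.75; pos_x_3 = 4.5; pos_y_3 = 4.5; pos_z_3 = 2.25; pos_x_4 = 1.25; pos_y_4 = 6.25; pos_z_4 = 4.75; height_4 = 2.75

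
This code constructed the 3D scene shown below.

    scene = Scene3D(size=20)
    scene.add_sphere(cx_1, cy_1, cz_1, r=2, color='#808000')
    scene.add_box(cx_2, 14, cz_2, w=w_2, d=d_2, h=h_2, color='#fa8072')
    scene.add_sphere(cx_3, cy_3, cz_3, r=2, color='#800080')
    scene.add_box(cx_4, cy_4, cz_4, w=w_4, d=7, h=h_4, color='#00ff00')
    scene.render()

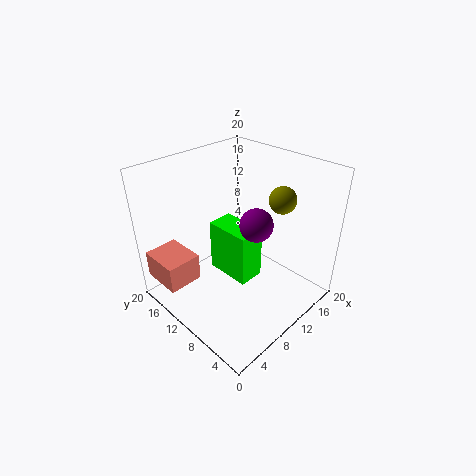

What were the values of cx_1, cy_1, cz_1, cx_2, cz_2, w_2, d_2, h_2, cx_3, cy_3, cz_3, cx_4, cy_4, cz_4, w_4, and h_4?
cx_1 = 17; cy_1 = 8; cz_1 = 14; cx_2 = 1; cz_2 = 3; w_2 = 5; d_2 = 6; h_2 = 4; cx_3 = 8; cy_3 = 5; cz_3 = 15; cx_4 = 10; cy_4 = 9; cz_4 = 2; w_4 = 4; h_4 = 8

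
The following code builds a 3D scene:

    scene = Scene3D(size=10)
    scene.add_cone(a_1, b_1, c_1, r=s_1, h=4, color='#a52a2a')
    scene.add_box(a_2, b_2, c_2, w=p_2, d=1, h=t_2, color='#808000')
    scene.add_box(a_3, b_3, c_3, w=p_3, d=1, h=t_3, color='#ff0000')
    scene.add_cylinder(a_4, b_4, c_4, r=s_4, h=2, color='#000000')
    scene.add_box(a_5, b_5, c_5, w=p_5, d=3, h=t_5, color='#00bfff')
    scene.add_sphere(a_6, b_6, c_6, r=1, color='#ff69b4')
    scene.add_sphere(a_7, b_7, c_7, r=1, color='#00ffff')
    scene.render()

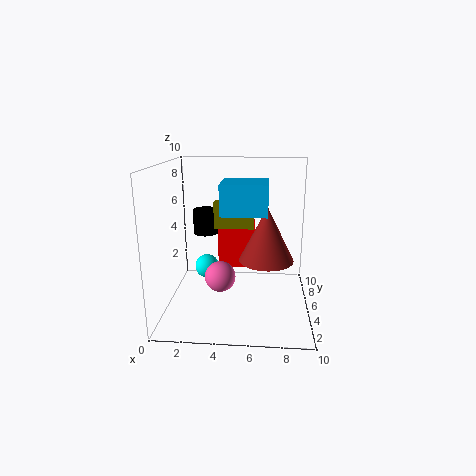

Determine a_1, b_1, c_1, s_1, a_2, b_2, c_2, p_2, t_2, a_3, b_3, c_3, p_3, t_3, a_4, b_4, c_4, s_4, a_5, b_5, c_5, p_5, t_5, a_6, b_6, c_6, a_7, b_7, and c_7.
a_1 = 7
b_1 = 6
c_1 = 3
s_1 = 2
a_2 = 3
b_2 = 7
c_2 = 5
p_2 = 3
t_2 = 2
a_3 = 3
b_3 = 9
c_3 = 1
p_3 = 3
t_3 = 4
a_4 = 2
b_4 = 9
c_4 = 4
s_4 = 1
a_5 = 4
b_5 = 3
c_5 = 7
p_5 = 3
t_5 = 2
a_6 = 4
b_6 = 3
c_6 = 3
a_7 = 2
b_7 = 9
c_7 = 1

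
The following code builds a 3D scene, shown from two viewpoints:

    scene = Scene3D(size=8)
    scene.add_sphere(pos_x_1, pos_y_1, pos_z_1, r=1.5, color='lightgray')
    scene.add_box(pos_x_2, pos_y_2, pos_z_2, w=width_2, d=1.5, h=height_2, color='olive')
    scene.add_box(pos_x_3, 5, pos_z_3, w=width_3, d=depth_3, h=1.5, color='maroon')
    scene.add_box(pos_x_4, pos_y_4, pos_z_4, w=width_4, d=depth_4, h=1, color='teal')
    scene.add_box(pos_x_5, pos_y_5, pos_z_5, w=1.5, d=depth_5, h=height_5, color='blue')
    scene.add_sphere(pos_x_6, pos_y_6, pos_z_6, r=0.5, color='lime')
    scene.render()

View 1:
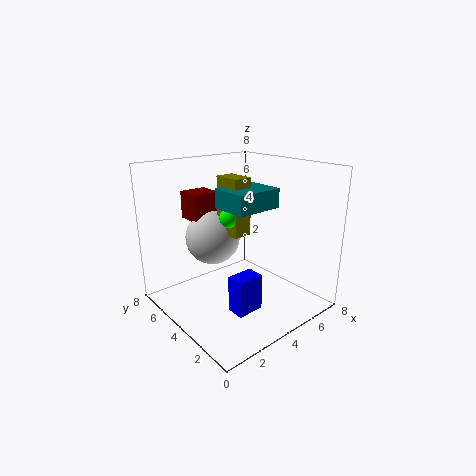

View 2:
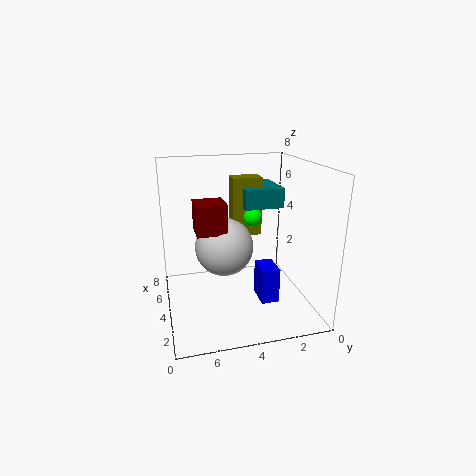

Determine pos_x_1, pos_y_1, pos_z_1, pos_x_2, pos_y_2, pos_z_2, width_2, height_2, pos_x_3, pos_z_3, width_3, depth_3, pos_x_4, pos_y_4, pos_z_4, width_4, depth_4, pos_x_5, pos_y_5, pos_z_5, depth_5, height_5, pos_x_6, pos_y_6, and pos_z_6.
pos_x_1 = 3
pos_y_1 = 5
pos_z_1 = 4
pos_x_2 = 3
pos_y_2 = 3
pos_z_2 = 4.5
width_2 = 1
height_2 = 3
pos_x_3 = 2
pos_z_3 = 5
width_3 = 1.5
depth_3 = 1.5
pos_x_4 = 2.5
pos_y_4 = 2
pos_z_4 = 6
width_4 = 2.5
depth_4 = 2
pos_x_5 = 2.5
pos_y_5 = 2
pos_z_5 = 0.5
depth_5 = 1
height_5 = 2
pos_x_6 = 3
pos_y_6 = 3.5
pos_z_6 = 5.5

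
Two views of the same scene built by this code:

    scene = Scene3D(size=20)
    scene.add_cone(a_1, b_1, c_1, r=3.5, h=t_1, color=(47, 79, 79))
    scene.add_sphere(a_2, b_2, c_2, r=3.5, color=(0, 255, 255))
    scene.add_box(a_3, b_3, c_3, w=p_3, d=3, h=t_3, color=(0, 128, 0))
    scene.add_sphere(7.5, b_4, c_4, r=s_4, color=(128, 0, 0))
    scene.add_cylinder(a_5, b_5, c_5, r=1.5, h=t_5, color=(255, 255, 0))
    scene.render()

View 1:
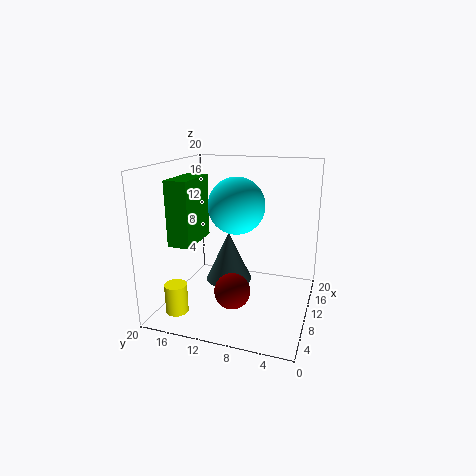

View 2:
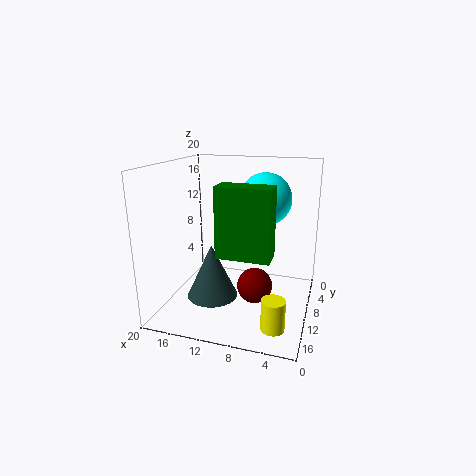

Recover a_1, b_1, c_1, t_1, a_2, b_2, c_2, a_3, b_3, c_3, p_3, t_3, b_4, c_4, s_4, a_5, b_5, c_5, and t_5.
a_1 = 13
b_1 = 12.5
c_1 = 2
t_1 = 7.5
a_2 = 6.5
b_2 = 9
c_2 = 15.5
a_3 = 4
b_3 = 14.5
c_3 = 10
p_3 = 6.5
t_3 = 8.5
b_4 = 10
c_4 = 3
s_4 = 2.5
a_5 = 3.5
b_5 = 16.5
c_5 = 1
t_5 = 4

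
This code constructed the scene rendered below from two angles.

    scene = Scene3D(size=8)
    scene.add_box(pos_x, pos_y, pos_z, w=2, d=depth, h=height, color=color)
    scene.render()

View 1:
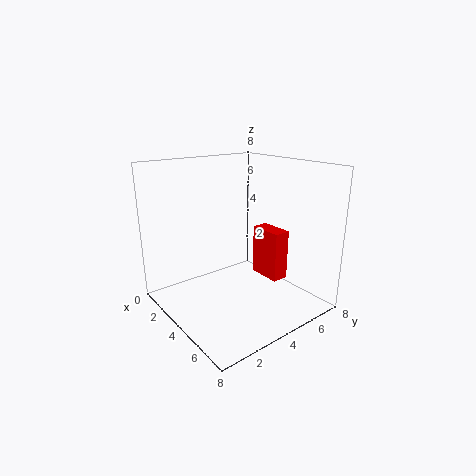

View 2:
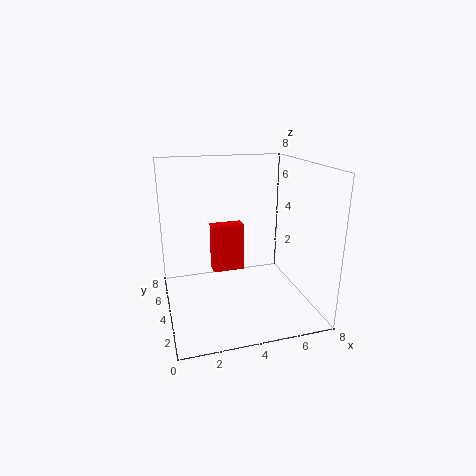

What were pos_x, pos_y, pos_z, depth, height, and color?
pos_x = 3, pos_y = 6, pos_z = 1, depth = 1, height = 3, color = 'red'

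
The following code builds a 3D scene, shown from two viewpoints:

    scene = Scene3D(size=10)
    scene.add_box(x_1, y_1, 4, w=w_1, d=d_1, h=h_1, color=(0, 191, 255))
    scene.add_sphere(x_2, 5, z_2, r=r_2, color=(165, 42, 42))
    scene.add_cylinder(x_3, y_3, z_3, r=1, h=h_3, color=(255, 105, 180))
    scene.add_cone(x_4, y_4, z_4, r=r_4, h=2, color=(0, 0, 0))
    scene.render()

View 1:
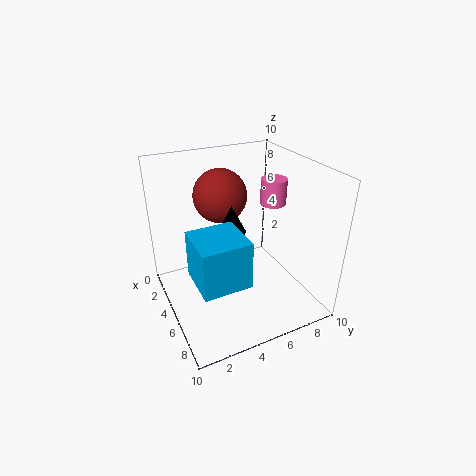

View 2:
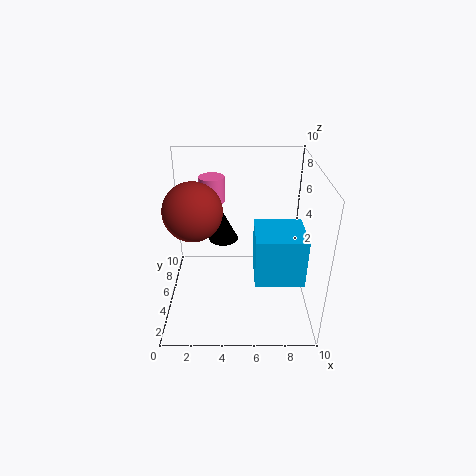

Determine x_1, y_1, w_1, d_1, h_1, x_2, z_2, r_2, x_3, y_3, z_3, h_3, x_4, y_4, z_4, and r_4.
x_1 = 6; y_1 = 1; w_1 = 3; d_1 = 3; h_1 = 3; x_2 = 2; z_2 = 7; r_2 = 2; x_3 = 3; y_3 = 9; z_3 = 6; h_3 = 2; x_4 = 4; y_4 = 5; z_4 = 5; r_4 = 1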